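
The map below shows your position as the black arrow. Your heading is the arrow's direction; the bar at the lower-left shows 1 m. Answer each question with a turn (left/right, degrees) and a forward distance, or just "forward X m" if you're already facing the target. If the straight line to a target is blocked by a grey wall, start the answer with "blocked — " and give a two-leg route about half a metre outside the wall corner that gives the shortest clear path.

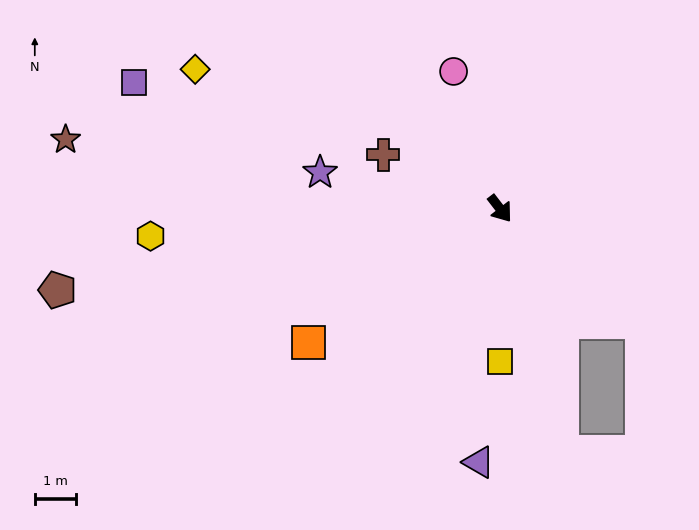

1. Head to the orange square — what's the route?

turn right 93°, forward 5.7 m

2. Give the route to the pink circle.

turn left 161°, forward 3.6 m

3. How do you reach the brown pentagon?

turn right 117°, forward 11.0 m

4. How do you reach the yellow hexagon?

turn right 123°, forward 8.6 m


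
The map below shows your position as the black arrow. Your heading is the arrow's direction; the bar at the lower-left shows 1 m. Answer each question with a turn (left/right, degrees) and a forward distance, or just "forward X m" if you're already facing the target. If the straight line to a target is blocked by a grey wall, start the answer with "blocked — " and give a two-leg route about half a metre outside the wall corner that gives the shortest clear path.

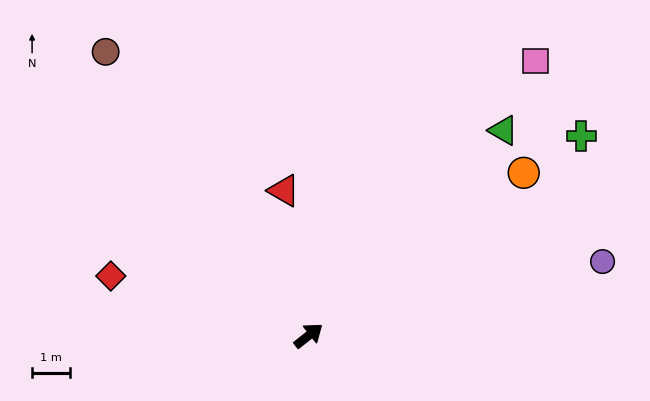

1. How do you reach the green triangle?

turn left 8°, forward 7.4 m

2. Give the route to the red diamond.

turn left 125°, forward 5.4 m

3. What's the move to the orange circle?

forward 7.0 m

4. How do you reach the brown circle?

turn left 87°, forward 9.1 m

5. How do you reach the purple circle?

turn right 24°, forward 7.9 m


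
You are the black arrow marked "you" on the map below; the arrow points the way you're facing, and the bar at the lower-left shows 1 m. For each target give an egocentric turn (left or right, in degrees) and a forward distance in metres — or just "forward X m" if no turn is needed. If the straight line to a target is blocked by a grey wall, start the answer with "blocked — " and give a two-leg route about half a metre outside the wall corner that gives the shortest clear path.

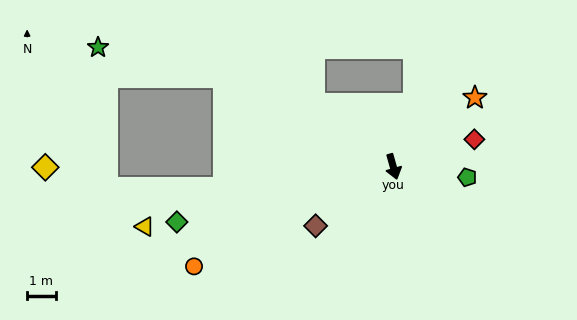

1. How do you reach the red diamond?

turn left 93°, forward 3.0 m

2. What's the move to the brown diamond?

turn right 68°, forward 3.4 m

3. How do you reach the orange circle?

turn right 79°, forward 7.8 m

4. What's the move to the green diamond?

turn right 91°, forward 7.8 m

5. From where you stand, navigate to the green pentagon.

turn left 66°, forward 2.6 m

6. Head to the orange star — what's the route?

turn left 114°, forward 3.7 m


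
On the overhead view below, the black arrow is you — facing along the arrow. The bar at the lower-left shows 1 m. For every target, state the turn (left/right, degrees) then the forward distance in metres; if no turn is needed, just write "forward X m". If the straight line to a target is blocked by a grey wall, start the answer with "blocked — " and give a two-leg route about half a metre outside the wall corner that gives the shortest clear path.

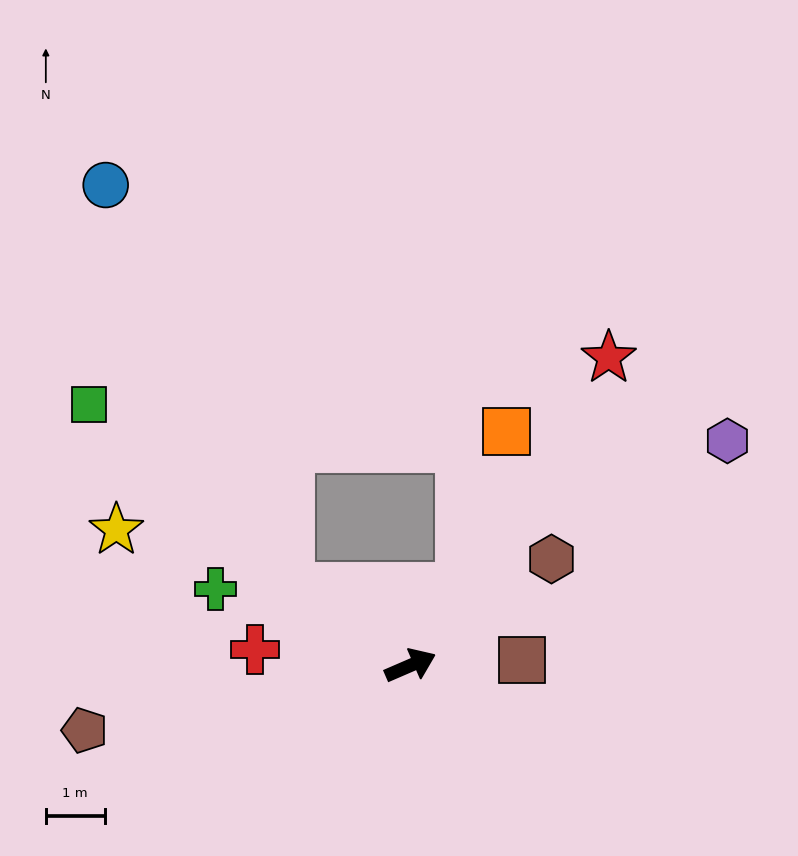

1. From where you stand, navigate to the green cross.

turn left 135°, forward 3.6 m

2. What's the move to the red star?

turn left 34°, forward 6.2 m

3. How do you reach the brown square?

turn right 21°, forward 1.9 m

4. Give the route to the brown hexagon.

turn left 14°, forward 3.0 m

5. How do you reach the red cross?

turn left 151°, forward 2.7 m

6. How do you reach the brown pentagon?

turn left 168°, forward 5.7 m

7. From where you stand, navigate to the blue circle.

blocked — turn left 124°, forward 2.4 m, then turn right 33°, forward 7.5 m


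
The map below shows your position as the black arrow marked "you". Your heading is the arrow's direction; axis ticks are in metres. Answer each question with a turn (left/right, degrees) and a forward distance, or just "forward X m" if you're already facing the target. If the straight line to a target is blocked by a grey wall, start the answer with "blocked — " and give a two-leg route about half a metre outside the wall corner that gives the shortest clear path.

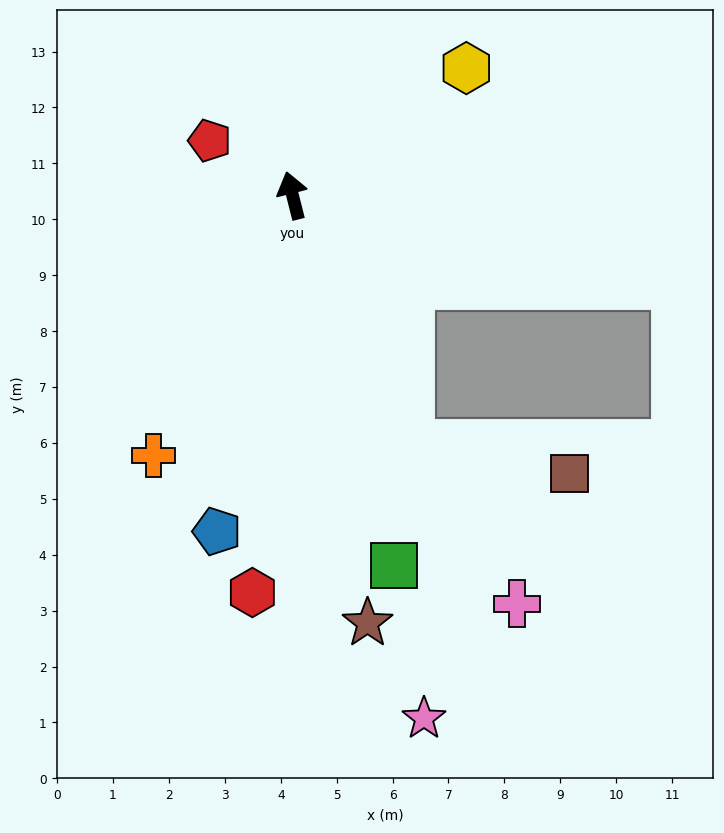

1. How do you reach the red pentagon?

turn left 42°, forward 1.8 m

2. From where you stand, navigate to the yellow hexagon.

turn right 68°, forward 3.9 m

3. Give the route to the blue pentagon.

turn left 153°, forward 6.2 m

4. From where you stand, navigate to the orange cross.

turn left 138°, forward 5.3 m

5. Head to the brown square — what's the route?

blocked — turn right 169°, forward 4.9 m, then turn left 54°, forward 2.9 m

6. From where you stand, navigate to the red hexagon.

turn left 160°, forward 7.1 m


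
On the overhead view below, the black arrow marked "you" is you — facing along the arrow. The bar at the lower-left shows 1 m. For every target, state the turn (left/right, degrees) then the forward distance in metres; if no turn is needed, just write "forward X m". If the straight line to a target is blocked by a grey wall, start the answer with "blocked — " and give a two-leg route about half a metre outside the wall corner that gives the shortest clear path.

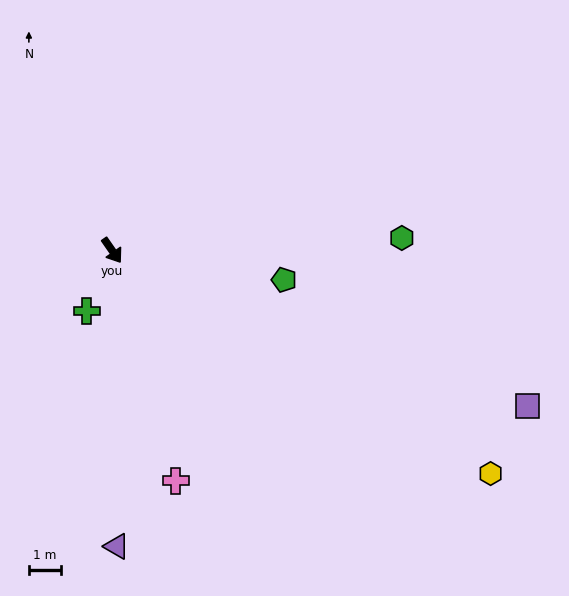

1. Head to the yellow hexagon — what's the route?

turn left 25°, forward 13.7 m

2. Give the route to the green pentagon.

turn left 46°, forward 5.5 m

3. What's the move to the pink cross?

turn right 19°, forward 7.5 m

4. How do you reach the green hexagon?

turn left 58°, forward 9.1 m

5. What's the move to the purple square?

turn left 35°, forward 13.9 m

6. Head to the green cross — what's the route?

turn right 58°, forward 2.0 m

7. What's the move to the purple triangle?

turn right 34°, forward 9.3 m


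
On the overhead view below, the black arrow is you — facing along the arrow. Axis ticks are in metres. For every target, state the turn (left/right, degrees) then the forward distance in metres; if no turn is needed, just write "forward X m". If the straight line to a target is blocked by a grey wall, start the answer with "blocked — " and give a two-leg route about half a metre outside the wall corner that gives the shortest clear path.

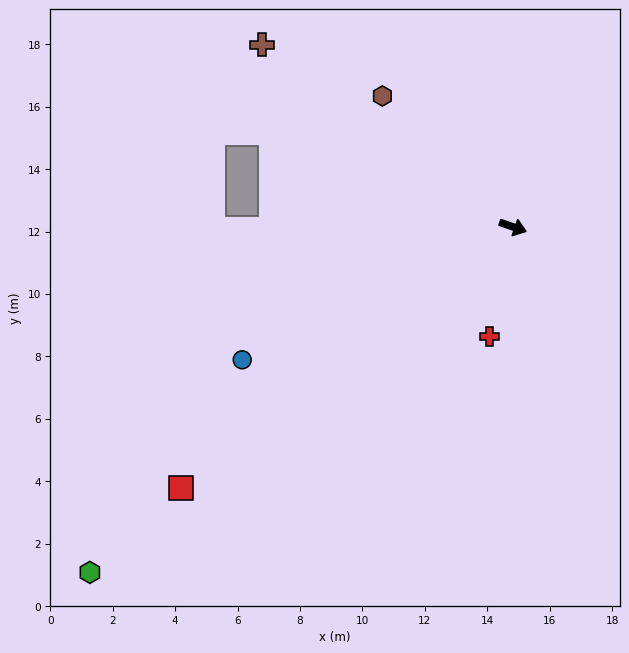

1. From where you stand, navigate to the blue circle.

turn right 135°, forward 9.7 m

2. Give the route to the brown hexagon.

turn left 154°, forward 5.9 m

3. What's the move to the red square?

turn right 123°, forward 13.5 m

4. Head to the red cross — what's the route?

turn right 83°, forward 3.6 m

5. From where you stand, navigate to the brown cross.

turn left 163°, forward 9.9 m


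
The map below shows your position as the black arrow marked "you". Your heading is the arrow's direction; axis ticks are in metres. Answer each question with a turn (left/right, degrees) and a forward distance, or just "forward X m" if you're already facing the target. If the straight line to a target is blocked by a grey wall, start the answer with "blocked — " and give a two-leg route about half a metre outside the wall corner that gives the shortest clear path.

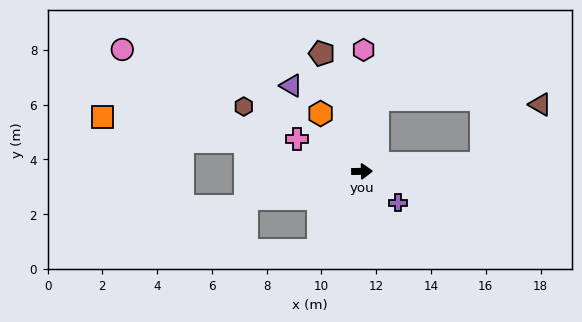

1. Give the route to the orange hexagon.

turn left 124°, forward 2.6 m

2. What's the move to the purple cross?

turn right 42°, forward 1.7 m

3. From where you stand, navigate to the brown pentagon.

turn left 108°, forward 4.5 m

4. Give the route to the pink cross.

turn left 152°, forward 2.6 m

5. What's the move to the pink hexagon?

turn left 88°, forward 4.4 m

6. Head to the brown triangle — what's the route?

blocked — turn left 3°, forward 4.4 m, then turn left 41°, forward 3.0 m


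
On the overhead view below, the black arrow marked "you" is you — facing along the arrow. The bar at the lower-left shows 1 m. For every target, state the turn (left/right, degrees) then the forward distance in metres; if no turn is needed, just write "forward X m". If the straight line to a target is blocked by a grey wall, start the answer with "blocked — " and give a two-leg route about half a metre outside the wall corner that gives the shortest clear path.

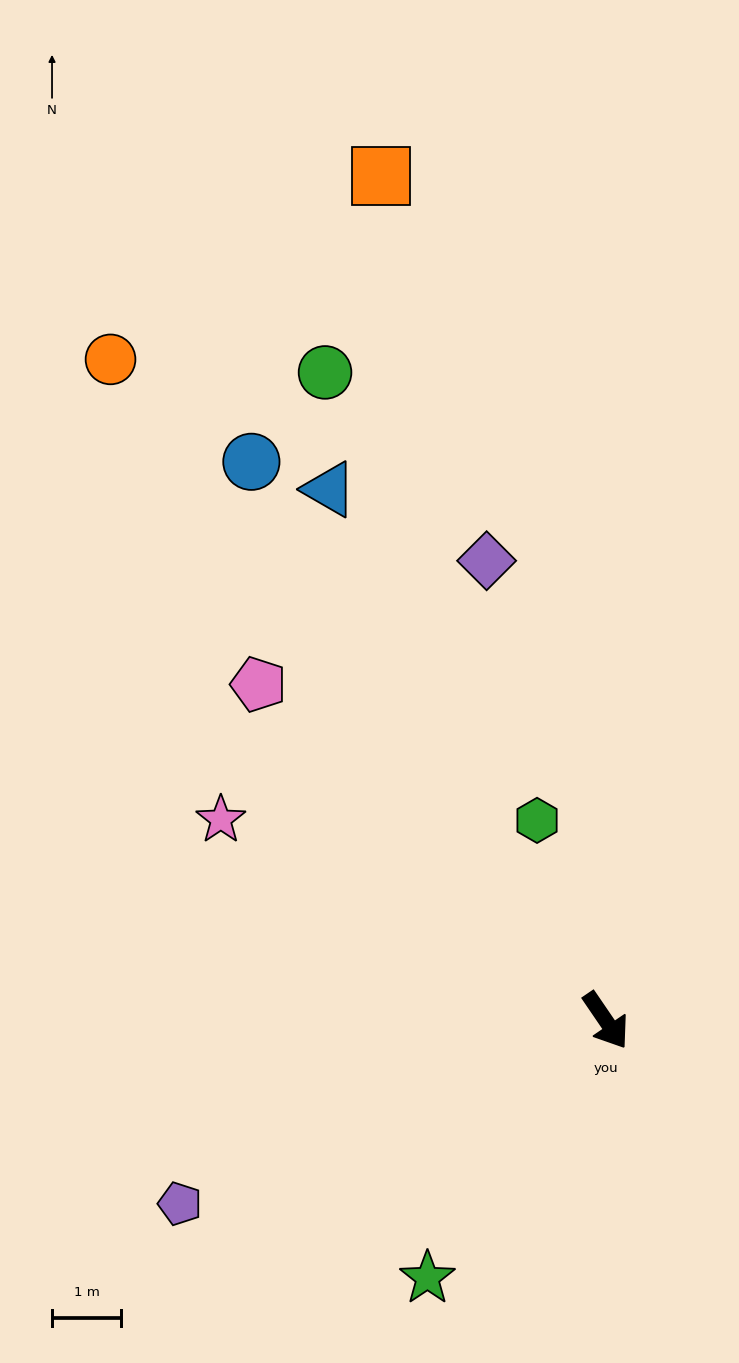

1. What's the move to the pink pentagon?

turn right 168°, forward 7.0 m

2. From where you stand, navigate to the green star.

turn right 69°, forward 4.5 m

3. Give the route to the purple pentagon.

turn right 101°, forward 6.7 m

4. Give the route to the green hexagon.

turn left 165°, forward 3.1 m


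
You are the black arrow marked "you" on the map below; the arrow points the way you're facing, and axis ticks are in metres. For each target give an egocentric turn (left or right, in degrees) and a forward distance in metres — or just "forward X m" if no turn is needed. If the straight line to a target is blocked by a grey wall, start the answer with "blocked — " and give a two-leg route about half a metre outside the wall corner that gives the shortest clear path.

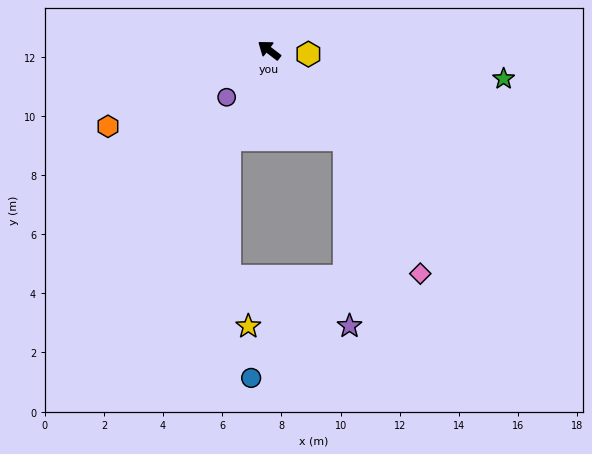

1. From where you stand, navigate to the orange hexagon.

turn left 63°, forward 6.0 m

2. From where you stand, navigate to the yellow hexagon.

turn right 148°, forward 1.3 m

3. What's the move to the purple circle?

turn left 85°, forward 2.1 m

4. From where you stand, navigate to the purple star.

blocked — turn left 168°, forward 4.0 m, then turn right 40°, forward 6.3 m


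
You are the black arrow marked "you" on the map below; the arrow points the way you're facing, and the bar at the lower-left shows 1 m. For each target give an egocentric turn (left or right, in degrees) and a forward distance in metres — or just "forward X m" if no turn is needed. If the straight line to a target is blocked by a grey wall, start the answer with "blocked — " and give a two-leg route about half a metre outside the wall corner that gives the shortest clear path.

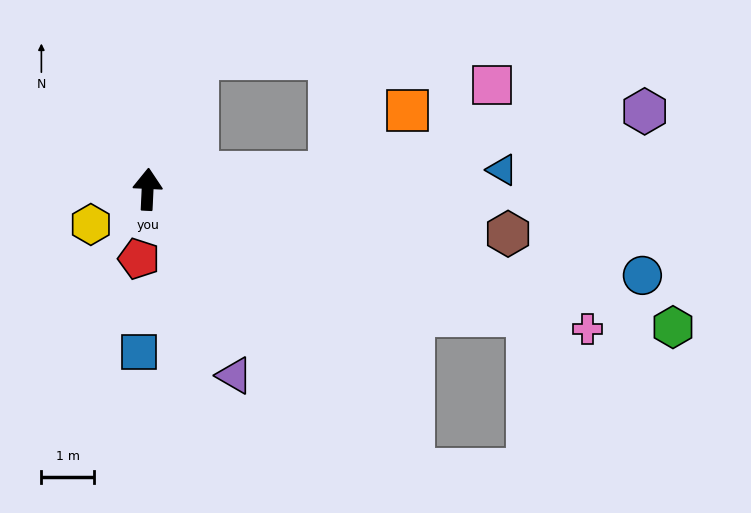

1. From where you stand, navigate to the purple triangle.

turn right 152°, forward 3.9 m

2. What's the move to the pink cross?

turn right 105°, forward 8.8 m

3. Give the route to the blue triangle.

turn right 84°, forward 6.8 m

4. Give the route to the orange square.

blocked — turn right 82°, forward 3.5 m, then turn left 34°, forward 1.9 m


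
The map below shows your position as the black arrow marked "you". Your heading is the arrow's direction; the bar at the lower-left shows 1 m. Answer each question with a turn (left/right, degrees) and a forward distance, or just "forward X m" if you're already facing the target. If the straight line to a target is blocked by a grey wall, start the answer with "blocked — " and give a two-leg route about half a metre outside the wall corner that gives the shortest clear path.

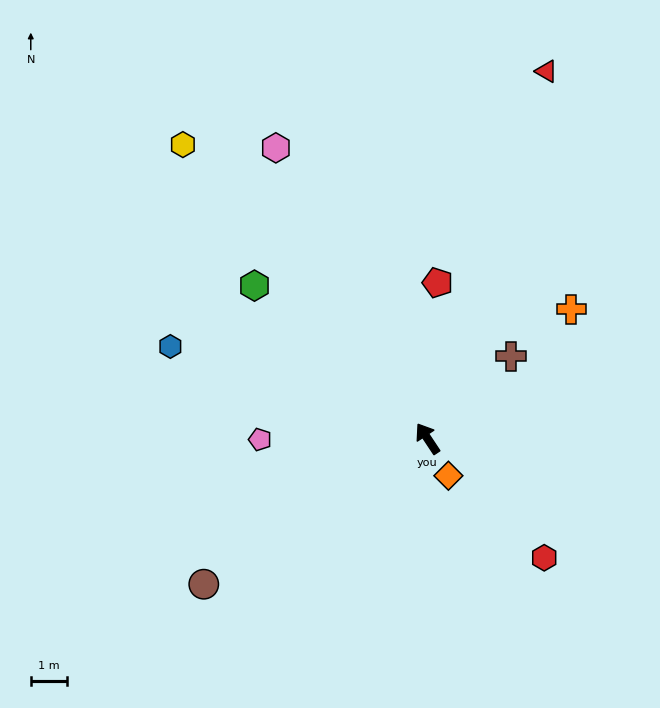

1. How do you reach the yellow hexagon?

turn left 6°, forward 10.5 m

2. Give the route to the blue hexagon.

turn left 37°, forward 7.5 m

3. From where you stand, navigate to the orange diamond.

turn left 176°, forward 1.2 m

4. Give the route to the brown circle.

turn left 90°, forward 7.4 m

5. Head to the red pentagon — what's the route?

turn right 37°, forward 4.3 m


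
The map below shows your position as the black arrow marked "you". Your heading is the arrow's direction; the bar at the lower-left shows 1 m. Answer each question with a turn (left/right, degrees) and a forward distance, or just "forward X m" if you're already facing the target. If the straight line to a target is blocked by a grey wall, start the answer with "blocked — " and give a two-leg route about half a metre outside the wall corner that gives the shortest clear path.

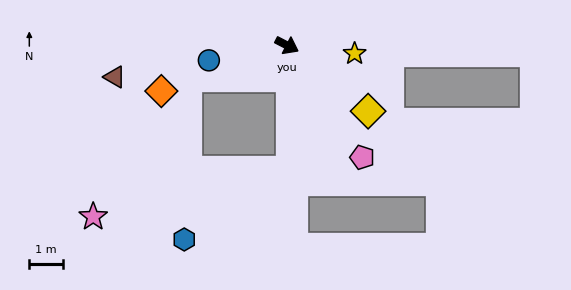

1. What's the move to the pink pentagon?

turn right 29°, forward 4.0 m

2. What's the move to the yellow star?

turn left 20°, forward 2.0 m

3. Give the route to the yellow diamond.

turn right 12°, forward 3.1 m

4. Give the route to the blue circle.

turn right 142°, forward 2.4 m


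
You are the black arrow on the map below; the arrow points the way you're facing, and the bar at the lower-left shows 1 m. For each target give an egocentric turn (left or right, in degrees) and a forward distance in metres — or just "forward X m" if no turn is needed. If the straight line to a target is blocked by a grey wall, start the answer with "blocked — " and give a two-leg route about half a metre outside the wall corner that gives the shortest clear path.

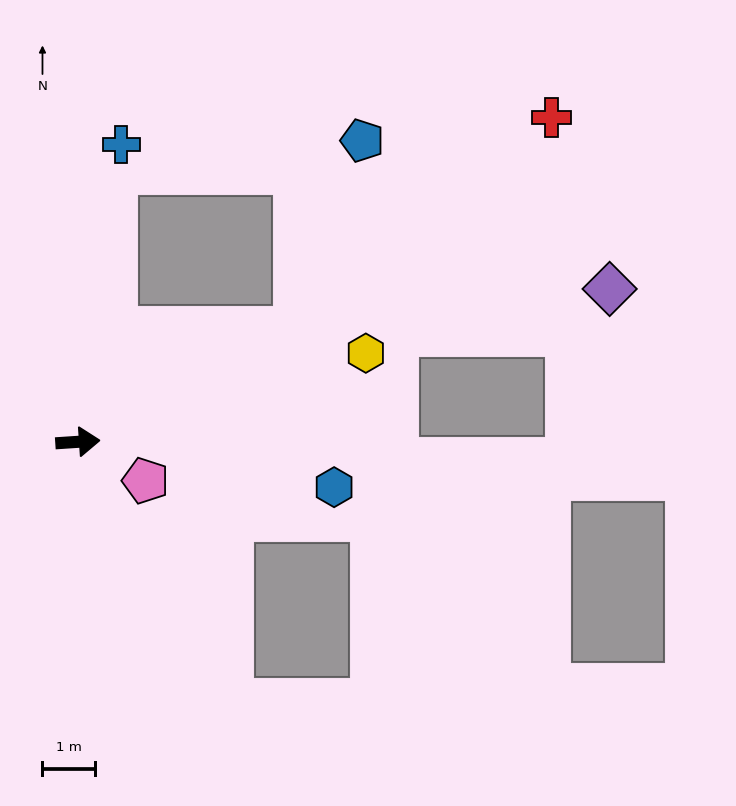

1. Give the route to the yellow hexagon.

turn left 13°, forward 5.7 m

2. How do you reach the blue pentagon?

blocked — turn left 24°, forward 4.6 m, then turn left 43°, forward 3.8 m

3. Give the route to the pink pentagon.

turn right 34°, forward 1.5 m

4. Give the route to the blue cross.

turn left 78°, forward 5.7 m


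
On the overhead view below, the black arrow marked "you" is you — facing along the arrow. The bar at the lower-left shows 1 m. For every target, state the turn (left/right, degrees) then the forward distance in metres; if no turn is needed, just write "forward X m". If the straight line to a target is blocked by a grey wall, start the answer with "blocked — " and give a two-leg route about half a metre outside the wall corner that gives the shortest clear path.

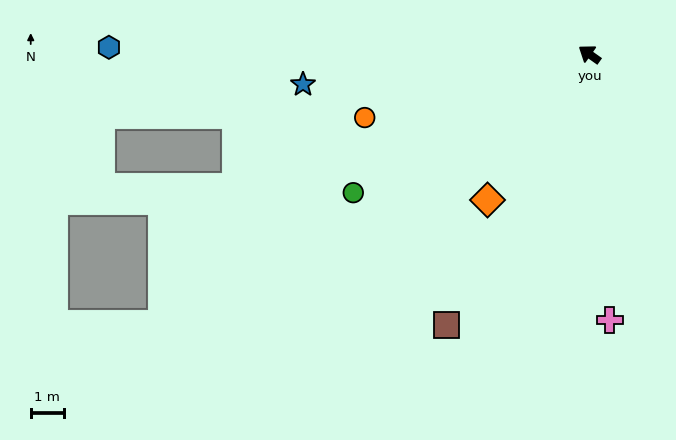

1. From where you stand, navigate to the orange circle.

turn left 51°, forward 7.0 m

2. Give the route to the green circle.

turn left 66°, forward 8.2 m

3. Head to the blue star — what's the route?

turn left 41°, forward 8.6 m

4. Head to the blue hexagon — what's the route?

turn left 34°, forward 14.4 m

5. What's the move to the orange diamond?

turn left 90°, forward 5.3 m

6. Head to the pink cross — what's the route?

turn left 130°, forward 8.0 m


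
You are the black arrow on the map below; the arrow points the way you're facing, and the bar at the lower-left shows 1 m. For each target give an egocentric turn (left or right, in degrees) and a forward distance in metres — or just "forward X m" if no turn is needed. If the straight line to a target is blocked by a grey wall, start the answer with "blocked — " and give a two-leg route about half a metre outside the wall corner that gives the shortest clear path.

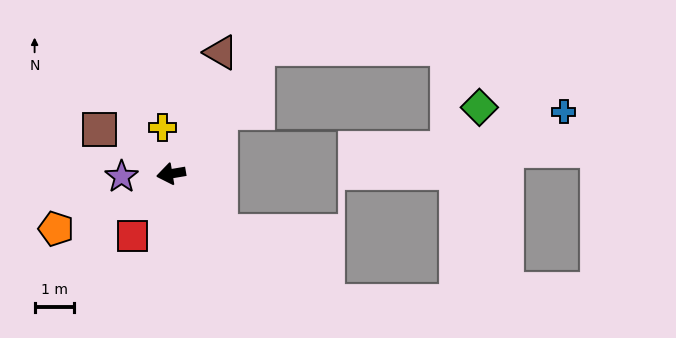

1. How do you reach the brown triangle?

turn right 122°, forward 3.4 m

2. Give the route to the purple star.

turn right 6°, forward 1.3 m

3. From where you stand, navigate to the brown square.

turn right 42°, forward 2.2 m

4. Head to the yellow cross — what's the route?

turn right 89°, forward 1.2 m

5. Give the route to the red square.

turn left 48°, forward 1.9 m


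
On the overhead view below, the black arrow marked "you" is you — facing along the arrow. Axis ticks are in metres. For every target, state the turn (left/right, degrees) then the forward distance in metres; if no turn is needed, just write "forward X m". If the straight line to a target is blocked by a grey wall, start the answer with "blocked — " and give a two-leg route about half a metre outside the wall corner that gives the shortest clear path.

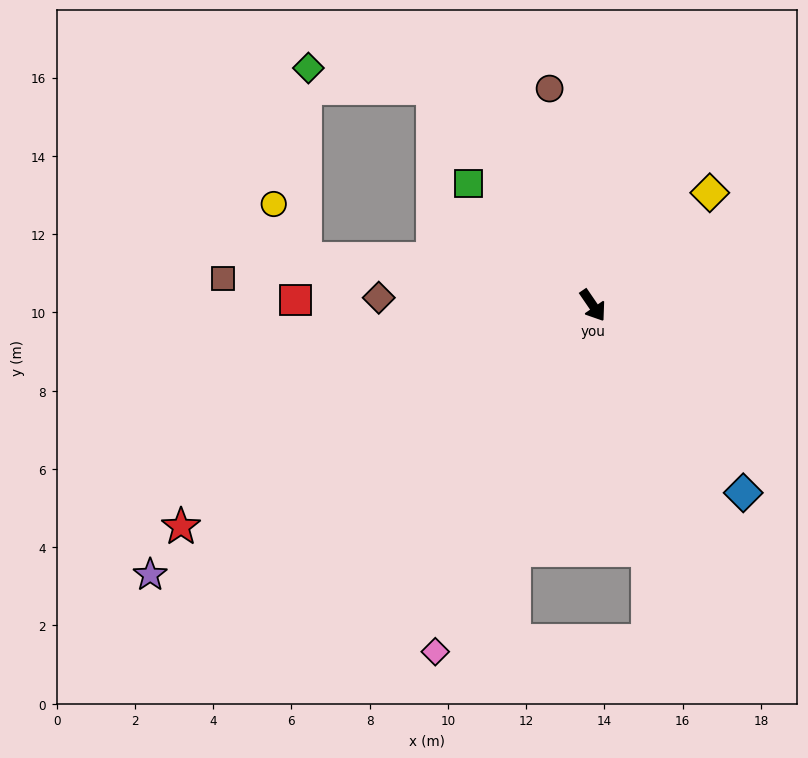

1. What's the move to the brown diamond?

turn right 126°, forward 5.5 m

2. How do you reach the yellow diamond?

turn left 100°, forward 4.1 m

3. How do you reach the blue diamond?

turn left 4°, forward 6.1 m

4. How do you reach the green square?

turn right 169°, forward 4.4 m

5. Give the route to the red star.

turn right 96°, forward 11.9 m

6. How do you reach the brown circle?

turn left 157°, forward 5.7 m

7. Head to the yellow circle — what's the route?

blocked — turn right 134°, forward 7.4 m, then turn right 50°, forward 1.6 m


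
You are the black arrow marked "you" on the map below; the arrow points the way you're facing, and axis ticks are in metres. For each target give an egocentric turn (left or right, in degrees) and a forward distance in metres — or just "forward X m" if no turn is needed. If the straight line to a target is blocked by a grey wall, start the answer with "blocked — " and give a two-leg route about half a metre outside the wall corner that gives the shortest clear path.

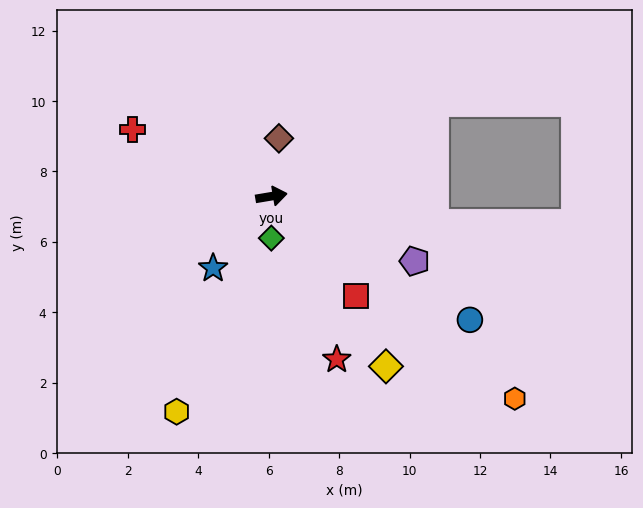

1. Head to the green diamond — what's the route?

turn right 100°, forward 1.2 m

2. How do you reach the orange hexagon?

turn right 49°, forward 9.0 m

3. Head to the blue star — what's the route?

turn right 139°, forward 2.6 m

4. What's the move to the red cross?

turn left 145°, forward 4.4 m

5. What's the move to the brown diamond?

turn left 73°, forward 1.7 m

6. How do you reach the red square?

turn right 59°, forward 3.7 m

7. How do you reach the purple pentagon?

turn right 34°, forward 4.5 m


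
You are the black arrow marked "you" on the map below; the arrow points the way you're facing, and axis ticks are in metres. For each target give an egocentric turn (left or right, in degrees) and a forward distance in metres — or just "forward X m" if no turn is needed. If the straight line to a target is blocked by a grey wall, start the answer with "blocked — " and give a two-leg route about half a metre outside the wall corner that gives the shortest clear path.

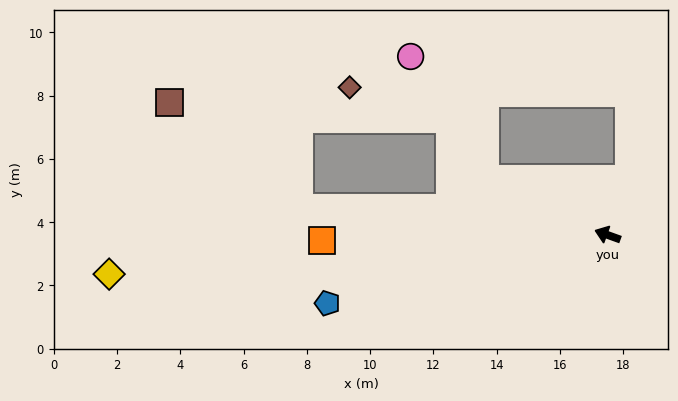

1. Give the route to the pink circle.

blocked — turn right 5°, forward 4.2 m, then turn right 33°, forward 4.5 m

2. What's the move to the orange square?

turn left 21°, forward 9.0 m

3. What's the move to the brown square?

blocked — turn left 15°, forward 9.8 m, then turn right 34°, forward 5.3 m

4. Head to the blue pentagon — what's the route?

turn left 34°, forward 9.1 m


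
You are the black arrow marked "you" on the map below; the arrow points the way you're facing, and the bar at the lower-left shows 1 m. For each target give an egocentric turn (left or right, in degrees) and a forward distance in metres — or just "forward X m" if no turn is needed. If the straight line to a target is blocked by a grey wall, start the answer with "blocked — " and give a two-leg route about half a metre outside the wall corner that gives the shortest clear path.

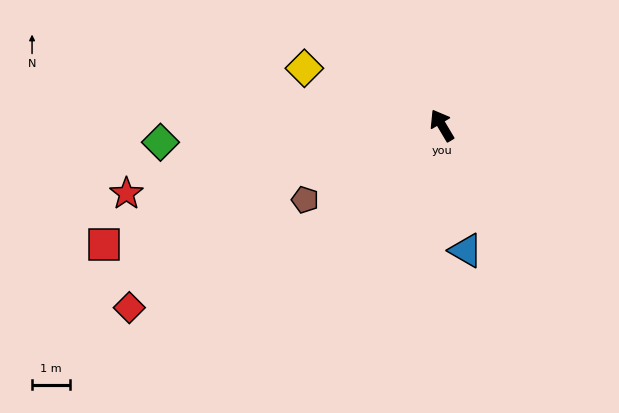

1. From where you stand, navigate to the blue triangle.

turn left 160°, forward 3.3 m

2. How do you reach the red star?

turn left 71°, forward 8.4 m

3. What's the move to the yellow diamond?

turn left 37°, forward 3.9 m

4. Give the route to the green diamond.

turn left 63°, forward 7.3 m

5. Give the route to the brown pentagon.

turn left 88°, forward 4.1 m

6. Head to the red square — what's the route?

turn left 79°, forward 9.3 m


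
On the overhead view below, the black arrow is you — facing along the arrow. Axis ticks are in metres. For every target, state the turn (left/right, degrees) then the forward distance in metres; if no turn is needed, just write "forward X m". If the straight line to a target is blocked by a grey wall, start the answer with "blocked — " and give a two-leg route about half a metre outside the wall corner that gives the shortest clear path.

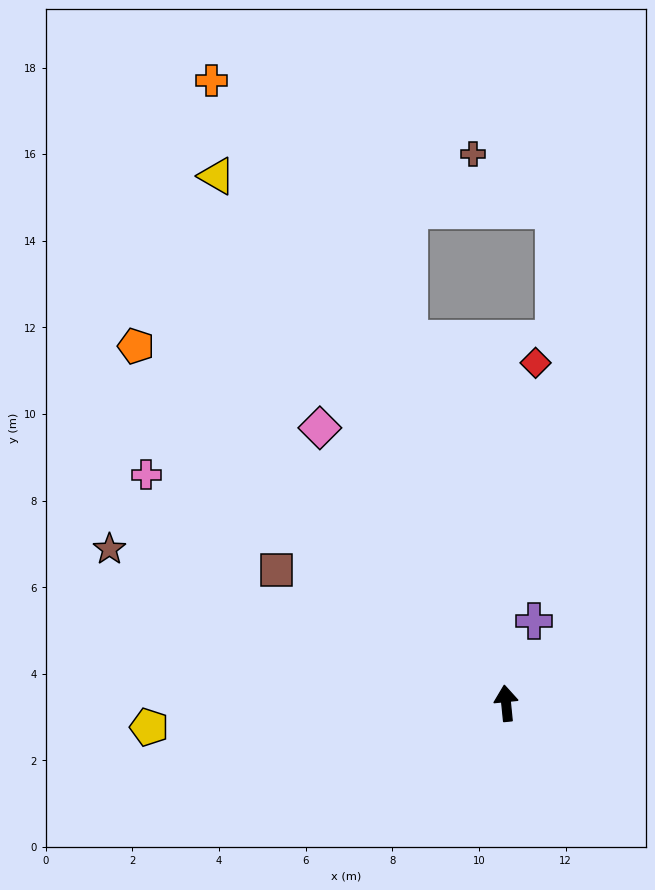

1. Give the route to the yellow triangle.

turn left 23°, forward 13.9 m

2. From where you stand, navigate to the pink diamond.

turn left 28°, forward 7.7 m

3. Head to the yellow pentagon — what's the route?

turn left 88°, forward 8.3 m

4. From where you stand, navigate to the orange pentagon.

turn left 40°, forward 11.9 m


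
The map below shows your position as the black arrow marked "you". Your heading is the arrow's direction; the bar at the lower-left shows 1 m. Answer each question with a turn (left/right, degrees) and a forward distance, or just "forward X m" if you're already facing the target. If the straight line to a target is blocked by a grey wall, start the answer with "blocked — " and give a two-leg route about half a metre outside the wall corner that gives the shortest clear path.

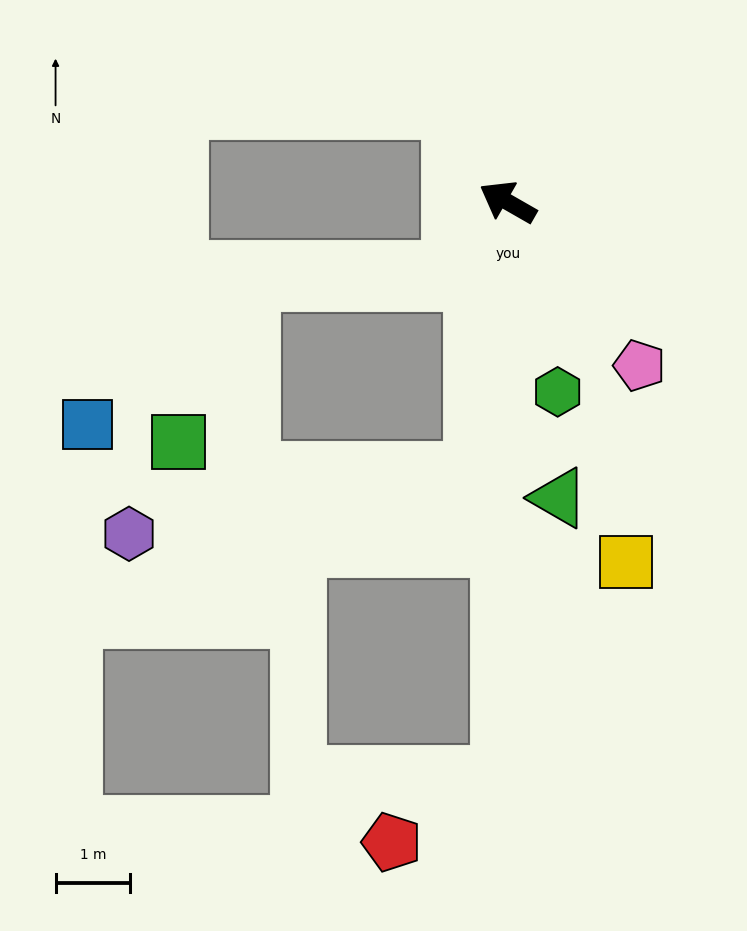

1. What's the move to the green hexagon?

turn left 135°, forward 2.6 m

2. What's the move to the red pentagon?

blocked — turn left 119°, forward 7.7 m, then turn right 59°, forward 1.7 m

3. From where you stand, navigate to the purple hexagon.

blocked — turn left 113°, forward 3.7 m, then turn right 73°, forward 4.7 m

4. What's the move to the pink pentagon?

turn left 159°, forward 2.8 m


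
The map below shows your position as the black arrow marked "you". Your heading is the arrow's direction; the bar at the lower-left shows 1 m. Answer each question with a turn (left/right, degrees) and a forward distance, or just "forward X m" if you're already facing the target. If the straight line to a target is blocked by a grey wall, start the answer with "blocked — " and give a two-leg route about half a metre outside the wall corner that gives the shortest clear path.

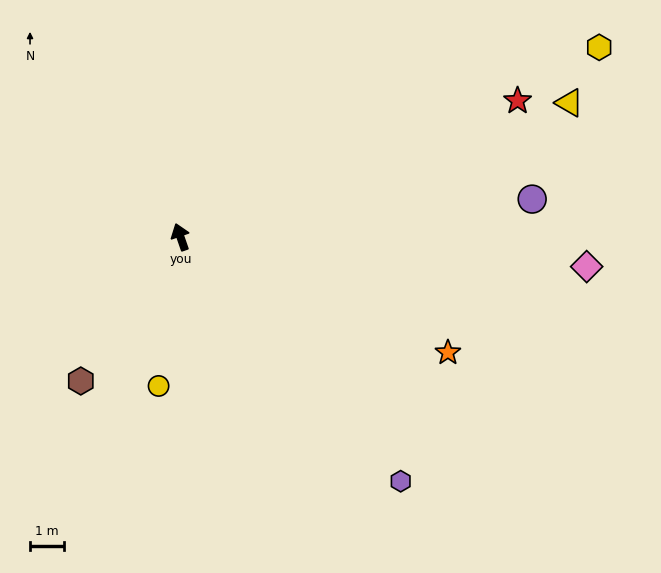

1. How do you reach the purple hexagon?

turn right 157°, forward 9.8 m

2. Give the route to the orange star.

turn right 132°, forward 8.7 m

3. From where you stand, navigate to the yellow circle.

turn left 153°, forward 4.5 m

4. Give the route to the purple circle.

turn right 103°, forward 10.5 m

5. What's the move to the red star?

turn right 87°, forward 10.8 m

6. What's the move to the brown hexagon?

turn left 126°, forward 5.2 m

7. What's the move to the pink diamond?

turn right 113°, forward 12.1 m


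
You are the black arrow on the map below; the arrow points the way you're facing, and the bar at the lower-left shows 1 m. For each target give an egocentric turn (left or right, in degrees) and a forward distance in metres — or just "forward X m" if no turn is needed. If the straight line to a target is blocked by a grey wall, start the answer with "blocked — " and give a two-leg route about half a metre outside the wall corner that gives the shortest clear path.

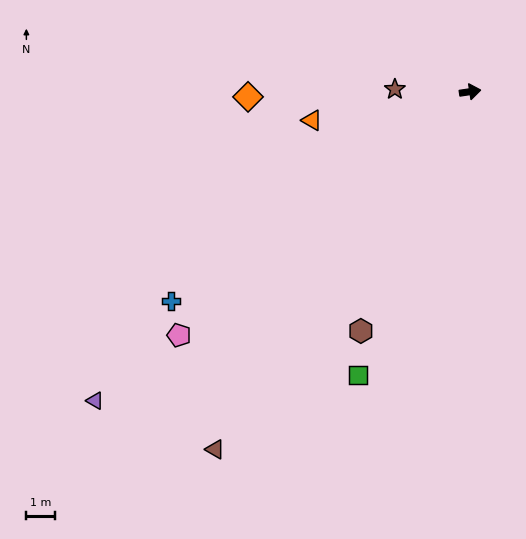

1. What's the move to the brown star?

turn left 170°, forward 2.6 m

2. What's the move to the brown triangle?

turn right 134°, forward 15.1 m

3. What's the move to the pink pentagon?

turn right 149°, forward 13.0 m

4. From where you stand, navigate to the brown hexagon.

turn right 123°, forward 9.0 m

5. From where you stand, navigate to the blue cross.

turn right 154°, forward 12.5 m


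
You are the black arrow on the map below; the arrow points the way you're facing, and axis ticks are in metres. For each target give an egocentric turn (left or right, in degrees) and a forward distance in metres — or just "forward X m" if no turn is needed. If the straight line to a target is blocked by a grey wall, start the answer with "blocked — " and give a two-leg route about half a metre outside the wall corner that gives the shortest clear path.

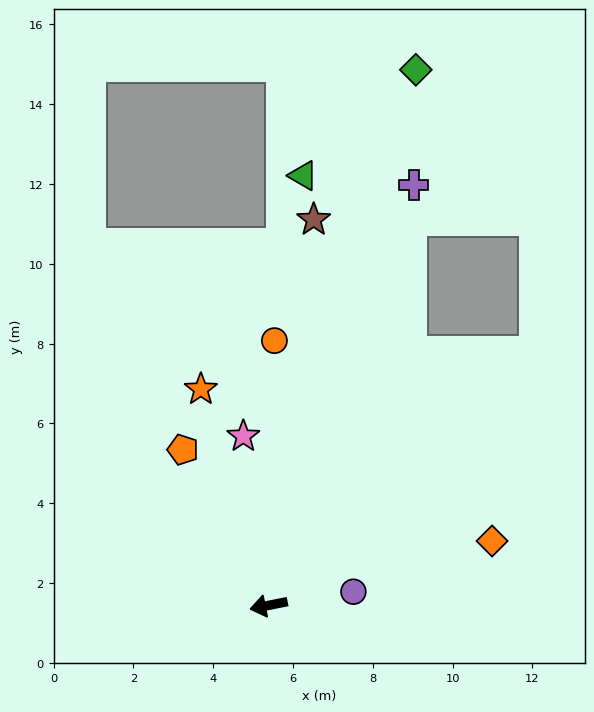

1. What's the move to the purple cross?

turn right 120°, forward 11.1 m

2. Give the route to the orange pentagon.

turn right 73°, forward 4.5 m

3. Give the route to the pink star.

turn right 93°, forward 4.3 m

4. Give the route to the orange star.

turn right 84°, forward 5.7 m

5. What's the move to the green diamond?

turn right 117°, forward 13.9 m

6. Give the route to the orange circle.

turn right 103°, forward 6.6 m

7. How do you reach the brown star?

turn right 108°, forward 9.7 m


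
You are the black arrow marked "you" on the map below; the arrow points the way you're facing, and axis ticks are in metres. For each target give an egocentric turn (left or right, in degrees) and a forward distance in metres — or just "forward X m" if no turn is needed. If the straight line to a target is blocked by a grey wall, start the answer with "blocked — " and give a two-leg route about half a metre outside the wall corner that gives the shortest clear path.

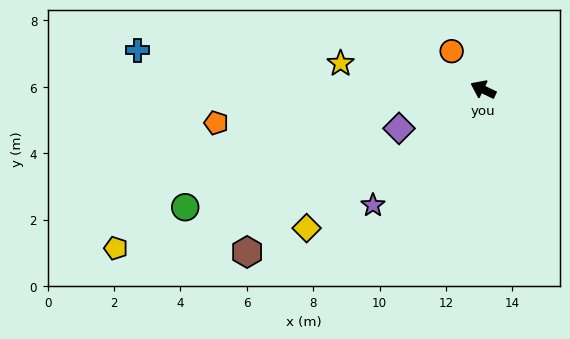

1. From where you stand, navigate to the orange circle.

turn right 25°, forward 1.5 m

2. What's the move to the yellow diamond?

turn left 64°, forward 6.8 m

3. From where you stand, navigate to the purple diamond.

turn left 51°, forward 2.8 m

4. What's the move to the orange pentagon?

turn left 33°, forward 8.1 m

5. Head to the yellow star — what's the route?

turn left 15°, forward 4.4 m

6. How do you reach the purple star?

turn left 72°, forward 4.8 m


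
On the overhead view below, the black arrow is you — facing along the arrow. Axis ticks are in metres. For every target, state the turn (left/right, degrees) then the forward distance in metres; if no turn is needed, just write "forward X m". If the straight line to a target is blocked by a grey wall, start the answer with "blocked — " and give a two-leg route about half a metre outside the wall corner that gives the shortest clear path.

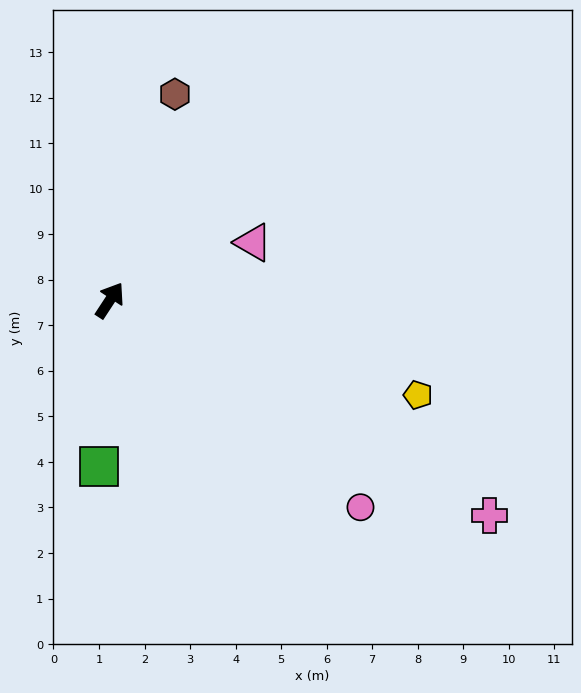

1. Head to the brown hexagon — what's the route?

turn left 16°, forward 4.7 m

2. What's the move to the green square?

turn right 150°, forward 3.7 m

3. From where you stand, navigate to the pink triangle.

turn right 35°, forward 3.4 m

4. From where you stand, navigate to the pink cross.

turn right 86°, forward 9.6 m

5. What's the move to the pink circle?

turn right 96°, forward 7.1 m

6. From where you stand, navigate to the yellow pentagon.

turn right 74°, forward 7.1 m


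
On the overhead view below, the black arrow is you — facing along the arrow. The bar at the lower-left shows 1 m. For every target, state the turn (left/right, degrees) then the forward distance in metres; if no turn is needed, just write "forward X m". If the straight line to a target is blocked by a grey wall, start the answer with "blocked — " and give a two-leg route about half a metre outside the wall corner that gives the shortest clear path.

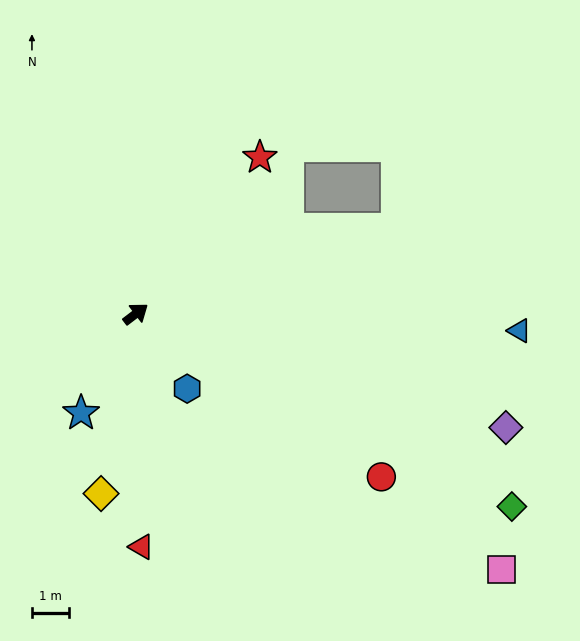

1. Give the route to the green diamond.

turn right 64°, forward 11.3 m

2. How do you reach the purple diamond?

turn right 54°, forward 10.3 m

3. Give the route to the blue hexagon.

turn right 93°, forward 2.4 m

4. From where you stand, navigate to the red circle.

turn right 71°, forward 7.9 m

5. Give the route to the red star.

turn left 14°, forward 5.3 m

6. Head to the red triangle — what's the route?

turn right 126°, forward 6.2 m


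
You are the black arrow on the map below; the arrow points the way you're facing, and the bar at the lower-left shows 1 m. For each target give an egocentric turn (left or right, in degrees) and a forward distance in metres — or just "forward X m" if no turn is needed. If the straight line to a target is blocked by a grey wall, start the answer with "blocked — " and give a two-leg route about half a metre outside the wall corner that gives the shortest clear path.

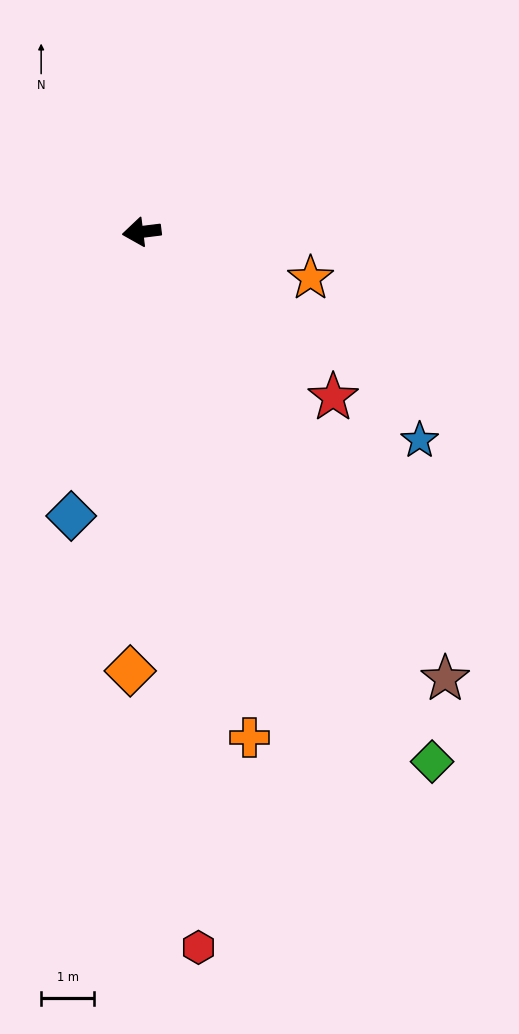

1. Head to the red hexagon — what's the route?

turn left 87°, forward 13.5 m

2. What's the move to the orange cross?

turn left 95°, forward 9.7 m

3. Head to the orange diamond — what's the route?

turn left 81°, forward 8.3 m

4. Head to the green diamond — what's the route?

turn left 112°, forward 11.4 m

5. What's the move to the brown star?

turn left 117°, forward 10.2 m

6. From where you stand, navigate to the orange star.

turn left 158°, forward 3.3 m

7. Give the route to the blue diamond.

turn left 69°, forward 5.5 m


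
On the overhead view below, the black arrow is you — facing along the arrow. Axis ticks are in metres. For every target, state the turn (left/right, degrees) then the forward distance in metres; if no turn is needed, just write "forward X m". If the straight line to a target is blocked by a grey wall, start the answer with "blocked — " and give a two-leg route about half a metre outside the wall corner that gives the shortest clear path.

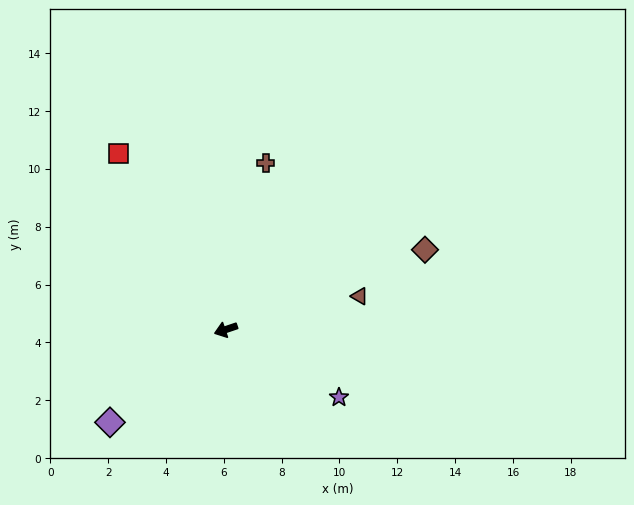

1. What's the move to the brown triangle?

turn left 175°, forward 4.8 m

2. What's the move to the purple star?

turn left 130°, forward 4.6 m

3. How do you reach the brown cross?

turn right 122°, forward 5.9 m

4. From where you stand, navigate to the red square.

turn right 77°, forward 7.1 m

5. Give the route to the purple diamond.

turn left 20°, forward 5.1 m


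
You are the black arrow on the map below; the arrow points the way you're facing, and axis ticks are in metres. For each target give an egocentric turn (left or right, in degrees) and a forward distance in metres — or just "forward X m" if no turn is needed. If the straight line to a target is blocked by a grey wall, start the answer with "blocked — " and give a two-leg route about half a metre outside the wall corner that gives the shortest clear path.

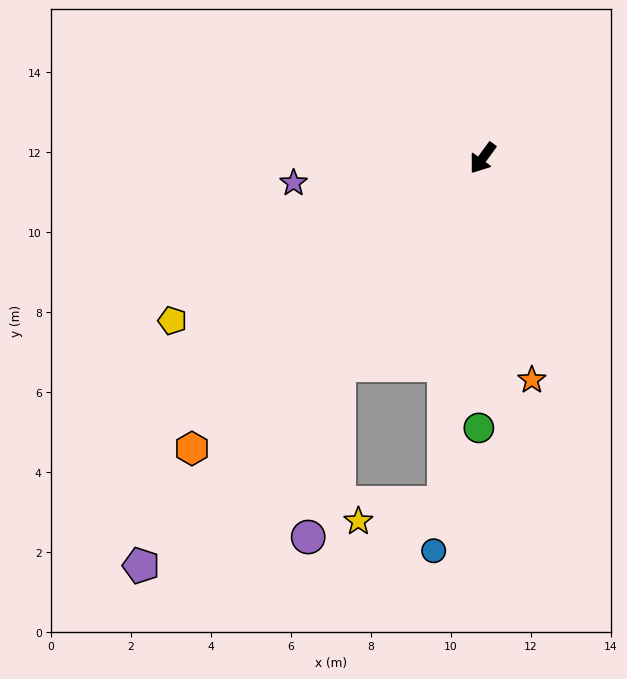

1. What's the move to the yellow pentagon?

turn right 26°, forward 8.8 m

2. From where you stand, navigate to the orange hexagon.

turn right 9°, forward 10.3 m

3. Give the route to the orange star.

turn left 49°, forward 5.7 m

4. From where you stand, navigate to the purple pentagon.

turn right 4°, forward 13.3 m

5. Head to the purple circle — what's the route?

blocked — forward 6.3 m, then turn left 26°, forward 4.4 m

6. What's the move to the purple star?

turn right 46°, forward 4.8 m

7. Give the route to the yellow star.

blocked — turn left 30°, forward 8.7 m, then turn right 72°, forward 2.2 m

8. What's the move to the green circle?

turn left 35°, forward 6.7 m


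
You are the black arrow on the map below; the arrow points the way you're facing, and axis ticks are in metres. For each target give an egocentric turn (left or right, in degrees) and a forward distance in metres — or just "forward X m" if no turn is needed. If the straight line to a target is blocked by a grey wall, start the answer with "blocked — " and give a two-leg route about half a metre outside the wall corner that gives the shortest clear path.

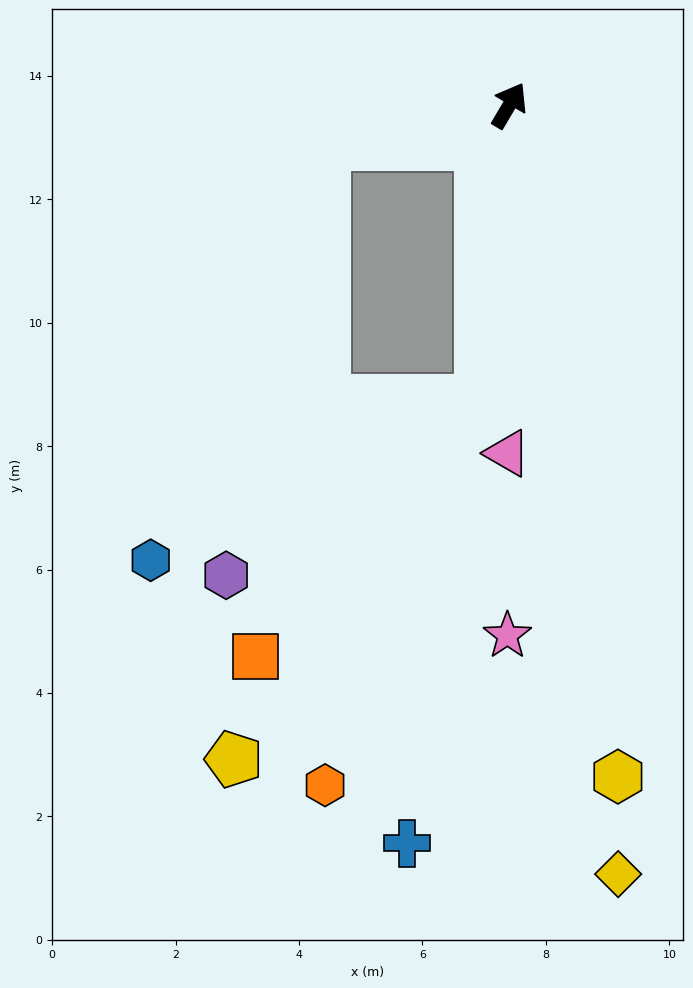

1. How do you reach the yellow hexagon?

turn right 140°, forward 11.0 m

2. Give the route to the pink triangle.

turn right 150°, forward 5.6 m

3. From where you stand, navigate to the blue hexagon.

blocked — turn left 132°, forward 3.1 m, then turn left 56°, forward 7.3 m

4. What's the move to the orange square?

blocked — turn right 155°, forward 4.8 m, then turn right 36°, forward 5.5 m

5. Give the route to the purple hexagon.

blocked — turn right 155°, forward 4.8 m, then turn right 50°, forward 5.0 m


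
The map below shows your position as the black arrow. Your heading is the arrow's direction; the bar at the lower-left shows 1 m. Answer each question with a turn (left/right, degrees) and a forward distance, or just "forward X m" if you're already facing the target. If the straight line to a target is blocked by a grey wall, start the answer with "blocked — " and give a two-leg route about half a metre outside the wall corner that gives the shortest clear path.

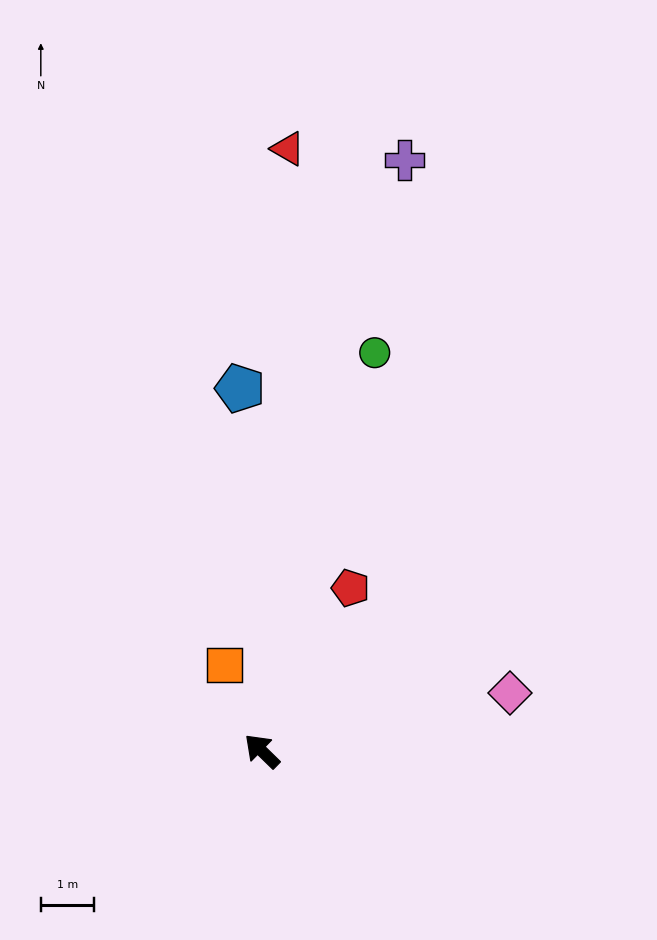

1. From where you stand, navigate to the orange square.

turn right 22°, forward 1.8 m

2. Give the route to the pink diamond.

turn right 123°, forward 4.8 m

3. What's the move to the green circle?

turn right 62°, forward 7.8 m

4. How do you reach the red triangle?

turn right 48°, forward 11.3 m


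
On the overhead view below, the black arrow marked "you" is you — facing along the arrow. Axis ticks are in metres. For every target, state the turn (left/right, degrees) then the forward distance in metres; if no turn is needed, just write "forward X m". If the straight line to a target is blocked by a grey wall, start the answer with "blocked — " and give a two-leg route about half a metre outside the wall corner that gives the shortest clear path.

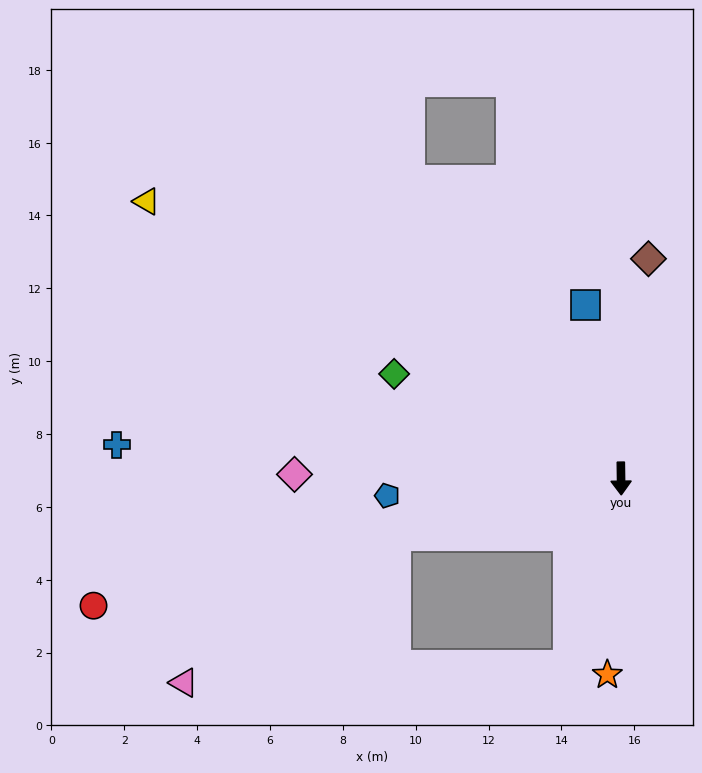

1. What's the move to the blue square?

turn right 169°, forward 4.9 m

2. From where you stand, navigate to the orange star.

turn right 5°, forward 5.4 m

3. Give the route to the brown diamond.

turn left 172°, forward 6.1 m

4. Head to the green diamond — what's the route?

turn right 116°, forward 6.9 m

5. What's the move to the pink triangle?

blocked — turn right 77°, forward 6.4 m, then turn left 21°, forward 7.1 m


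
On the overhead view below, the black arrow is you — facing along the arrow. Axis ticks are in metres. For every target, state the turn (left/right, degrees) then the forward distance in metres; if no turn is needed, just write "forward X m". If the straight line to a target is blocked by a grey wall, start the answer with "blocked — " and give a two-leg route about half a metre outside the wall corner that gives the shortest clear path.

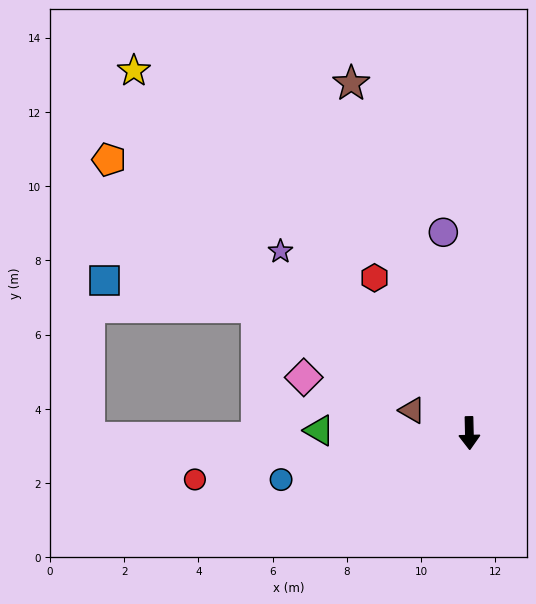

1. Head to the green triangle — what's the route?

turn right 92°, forward 4.0 m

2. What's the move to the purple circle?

turn right 174°, forward 5.5 m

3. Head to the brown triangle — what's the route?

turn right 113°, forward 1.7 m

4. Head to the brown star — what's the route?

turn right 163°, forward 9.9 m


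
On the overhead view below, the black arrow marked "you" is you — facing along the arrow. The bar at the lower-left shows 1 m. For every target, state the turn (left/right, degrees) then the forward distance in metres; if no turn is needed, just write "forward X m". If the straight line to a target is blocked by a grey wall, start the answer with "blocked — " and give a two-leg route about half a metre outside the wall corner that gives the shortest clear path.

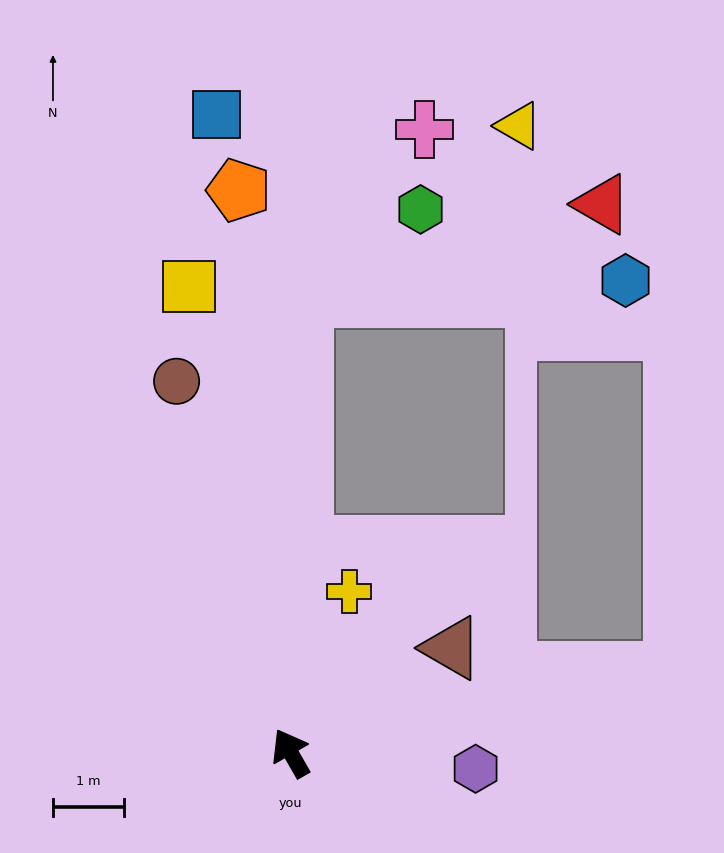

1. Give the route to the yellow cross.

turn right 50°, forward 2.4 m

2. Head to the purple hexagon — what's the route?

turn right 125°, forward 2.6 m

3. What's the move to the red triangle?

blocked — turn right 31°, forward 6.4 m, then turn right 72°, forward 4.4 m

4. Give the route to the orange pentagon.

turn right 25°, forward 7.9 m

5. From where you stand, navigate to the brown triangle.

turn right 87°, forward 2.7 m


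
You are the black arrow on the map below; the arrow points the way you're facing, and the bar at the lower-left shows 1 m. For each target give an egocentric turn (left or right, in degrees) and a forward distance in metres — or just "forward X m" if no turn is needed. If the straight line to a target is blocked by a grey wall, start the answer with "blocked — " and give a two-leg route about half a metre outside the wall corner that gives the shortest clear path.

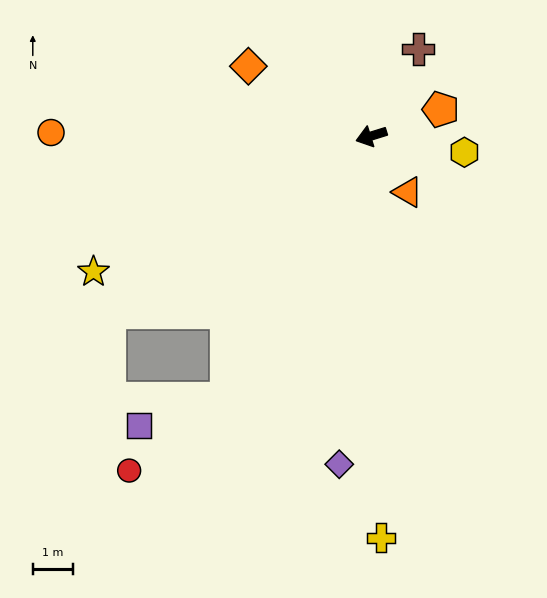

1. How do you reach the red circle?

blocked — turn left 44°, forward 7.6 m, then turn right 25°, forward 3.1 m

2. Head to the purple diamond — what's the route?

turn left 67°, forward 8.3 m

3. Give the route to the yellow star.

turn left 9°, forward 7.8 m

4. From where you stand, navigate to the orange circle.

turn right 18°, forward 8.1 m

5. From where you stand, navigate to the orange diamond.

turn right 47°, forward 3.6 m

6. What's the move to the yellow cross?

turn left 74°, forward 10.1 m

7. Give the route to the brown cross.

turn right 136°, forward 2.5 m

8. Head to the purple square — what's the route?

blocked — turn left 44°, forward 7.6 m, then turn right 45°, forward 2.3 m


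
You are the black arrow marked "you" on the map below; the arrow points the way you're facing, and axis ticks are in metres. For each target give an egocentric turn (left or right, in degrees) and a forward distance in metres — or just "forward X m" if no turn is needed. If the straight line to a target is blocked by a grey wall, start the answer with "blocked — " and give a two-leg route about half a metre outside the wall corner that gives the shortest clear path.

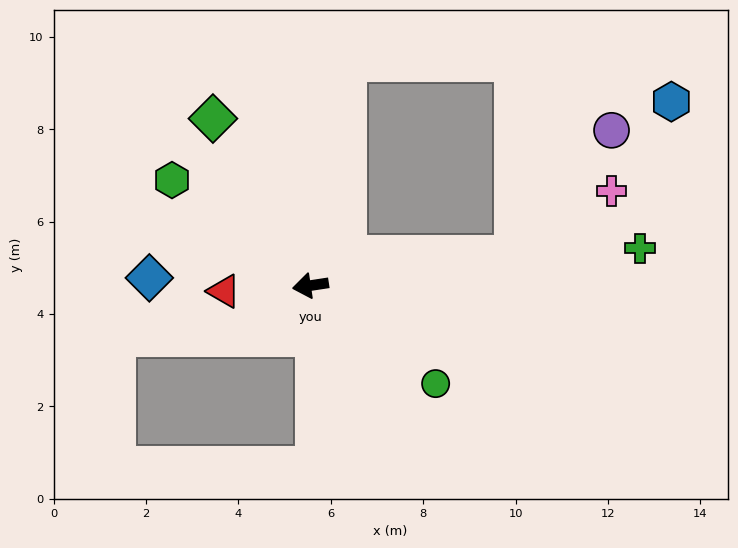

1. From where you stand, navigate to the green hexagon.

turn right 46°, forward 3.8 m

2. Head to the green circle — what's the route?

turn left 133°, forward 3.4 m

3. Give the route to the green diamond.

turn right 68°, forward 4.2 m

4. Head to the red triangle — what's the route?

turn right 5°, forward 1.9 m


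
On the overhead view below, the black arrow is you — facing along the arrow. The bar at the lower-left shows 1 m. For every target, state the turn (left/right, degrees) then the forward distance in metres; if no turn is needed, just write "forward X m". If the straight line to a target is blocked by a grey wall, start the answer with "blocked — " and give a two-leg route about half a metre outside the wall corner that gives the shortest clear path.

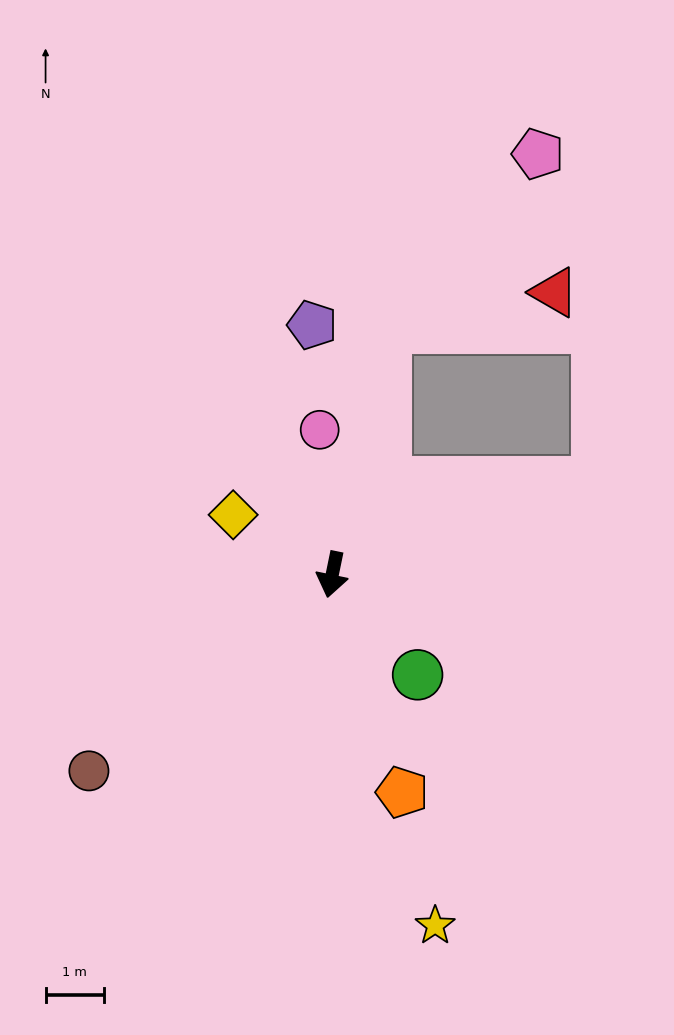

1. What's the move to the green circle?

turn left 52°, forward 2.2 m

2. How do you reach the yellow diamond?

turn right 110°, forward 2.0 m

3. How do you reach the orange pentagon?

turn left 29°, forward 3.9 m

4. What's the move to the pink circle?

turn right 163°, forward 2.5 m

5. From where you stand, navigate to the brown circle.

turn right 39°, forward 5.3 m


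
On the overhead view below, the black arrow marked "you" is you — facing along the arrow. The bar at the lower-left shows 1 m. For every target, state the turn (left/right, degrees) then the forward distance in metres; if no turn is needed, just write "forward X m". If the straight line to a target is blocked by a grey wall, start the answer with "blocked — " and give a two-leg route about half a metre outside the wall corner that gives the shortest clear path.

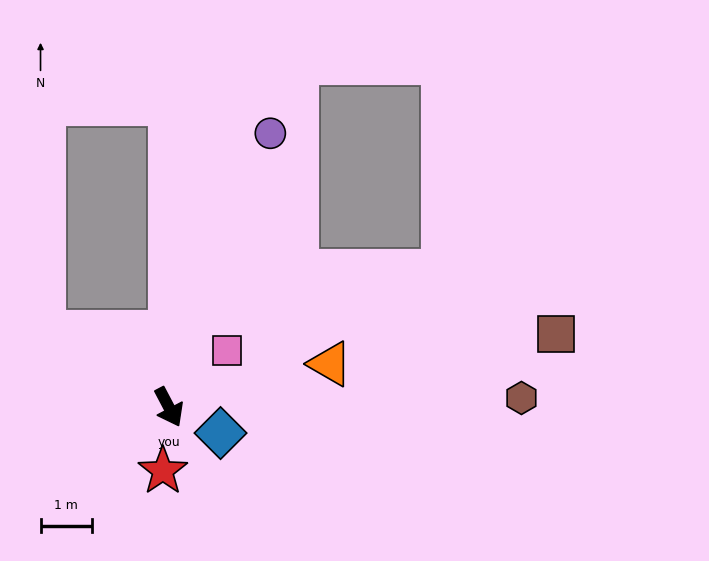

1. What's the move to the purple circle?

turn left 132°, forward 5.7 m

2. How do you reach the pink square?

turn left 106°, forward 1.6 m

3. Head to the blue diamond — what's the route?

turn left 36°, forward 1.1 m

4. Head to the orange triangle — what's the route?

turn left 77°, forward 3.3 m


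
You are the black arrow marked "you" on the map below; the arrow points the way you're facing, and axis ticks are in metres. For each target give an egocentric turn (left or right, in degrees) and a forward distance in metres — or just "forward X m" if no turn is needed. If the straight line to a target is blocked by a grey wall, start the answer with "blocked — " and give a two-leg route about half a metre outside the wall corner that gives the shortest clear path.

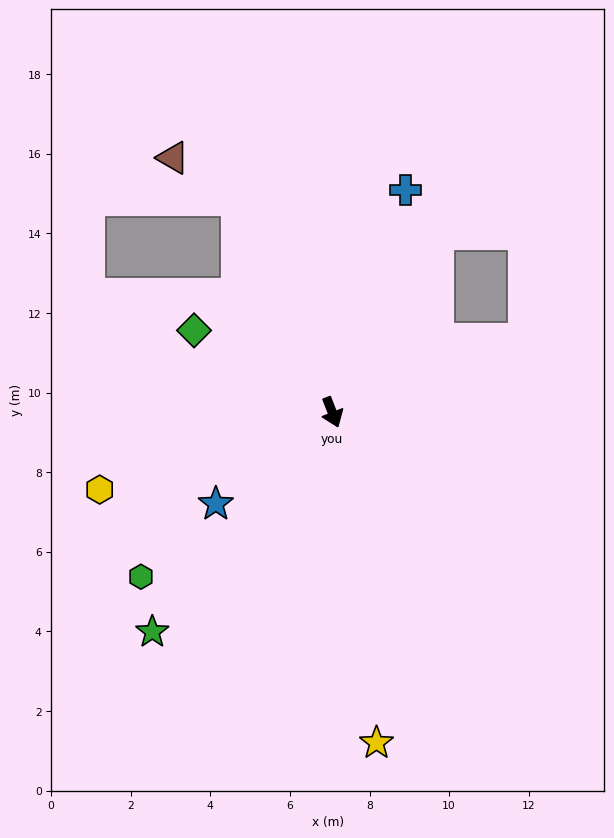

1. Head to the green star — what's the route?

turn right 61°, forward 7.1 m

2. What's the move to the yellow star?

turn right 14°, forward 8.4 m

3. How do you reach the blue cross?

turn left 140°, forward 5.9 m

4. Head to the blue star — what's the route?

turn right 73°, forward 3.7 m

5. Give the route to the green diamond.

turn right 142°, forward 4.0 m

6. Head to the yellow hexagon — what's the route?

turn right 93°, forward 6.2 m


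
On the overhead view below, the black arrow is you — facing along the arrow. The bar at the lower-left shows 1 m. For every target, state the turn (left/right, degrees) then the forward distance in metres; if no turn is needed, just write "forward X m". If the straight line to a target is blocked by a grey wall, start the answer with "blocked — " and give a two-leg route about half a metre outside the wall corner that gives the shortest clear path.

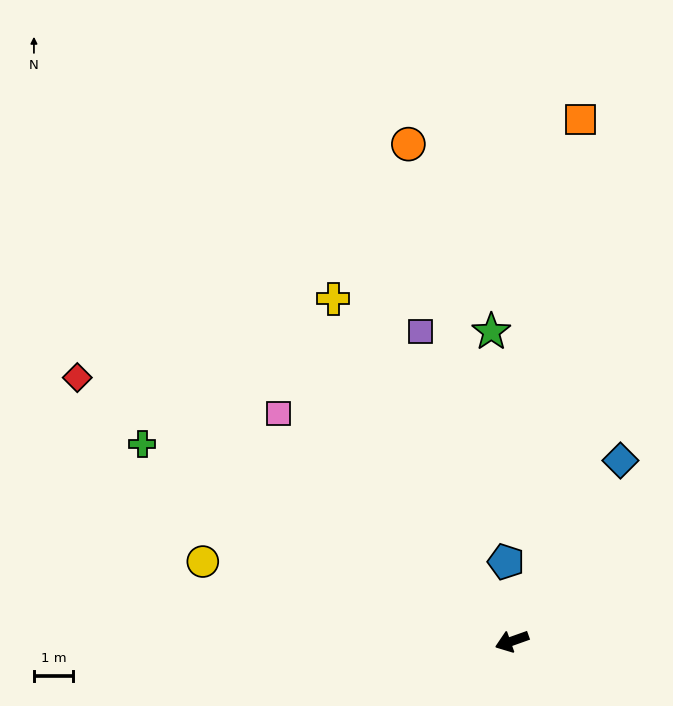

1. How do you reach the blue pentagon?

turn right 105°, forward 2.0 m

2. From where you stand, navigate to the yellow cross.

turn right 82°, forward 9.9 m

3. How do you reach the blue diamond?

turn right 141°, forward 5.4 m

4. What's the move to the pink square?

turn right 64°, forward 8.4 m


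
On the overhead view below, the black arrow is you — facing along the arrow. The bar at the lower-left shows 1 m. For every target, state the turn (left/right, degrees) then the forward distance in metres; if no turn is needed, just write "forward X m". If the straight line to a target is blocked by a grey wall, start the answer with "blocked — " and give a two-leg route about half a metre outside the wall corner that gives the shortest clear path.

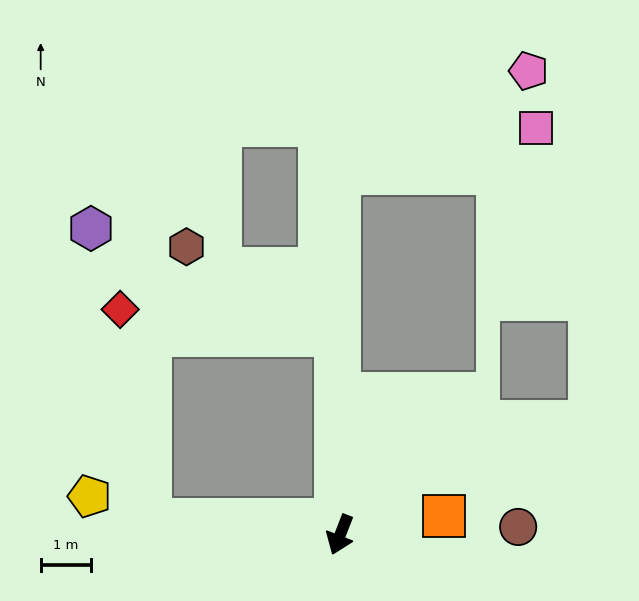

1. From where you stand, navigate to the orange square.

turn left 122°, forward 2.1 m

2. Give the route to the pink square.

blocked — turn right 159°, forward 7.2 m, then turn right 77°, forward 4.0 m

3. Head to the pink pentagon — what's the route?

blocked — turn right 159°, forward 7.2 m, then turn right 61°, forward 4.3 m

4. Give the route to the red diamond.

blocked — turn right 73°, forward 3.8 m, then turn right 78°, forward 4.2 m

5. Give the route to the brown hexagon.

blocked — turn right 158°, forward 4.0 m, then turn left 59°, forward 3.5 m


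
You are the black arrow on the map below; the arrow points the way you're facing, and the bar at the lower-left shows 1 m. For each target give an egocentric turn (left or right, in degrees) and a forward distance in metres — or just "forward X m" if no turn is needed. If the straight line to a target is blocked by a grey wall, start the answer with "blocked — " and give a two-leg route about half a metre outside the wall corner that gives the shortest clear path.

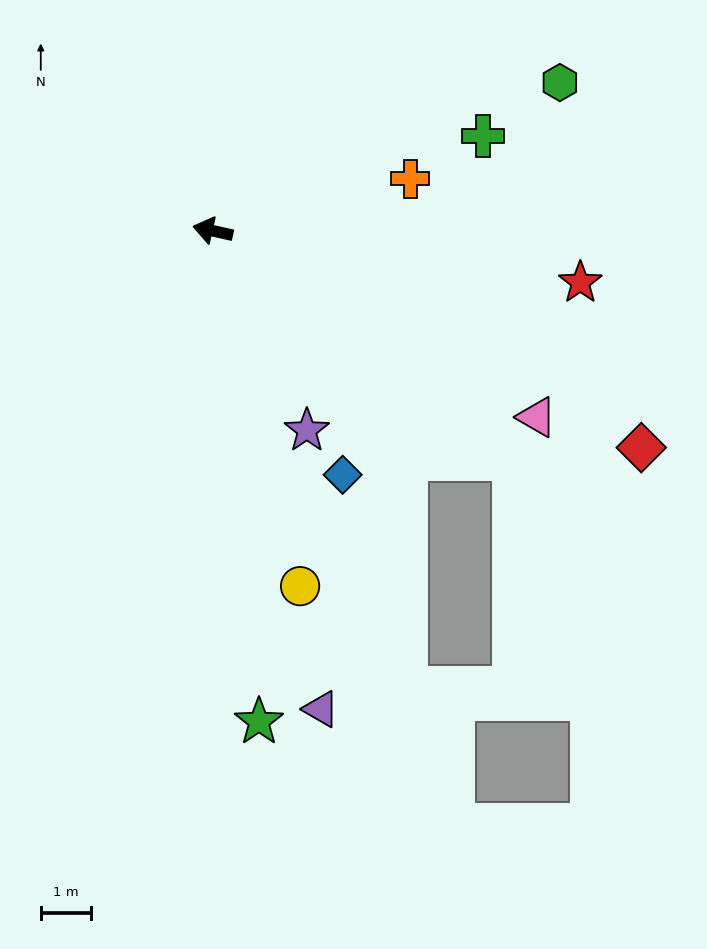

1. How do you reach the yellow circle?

turn left 116°, forward 7.3 m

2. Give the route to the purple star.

turn left 128°, forward 4.4 m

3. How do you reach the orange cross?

turn right 153°, forward 4.1 m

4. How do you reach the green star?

turn left 108°, forward 9.8 m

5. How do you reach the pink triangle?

turn left 163°, forward 7.4 m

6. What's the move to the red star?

turn right 175°, forward 7.4 m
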